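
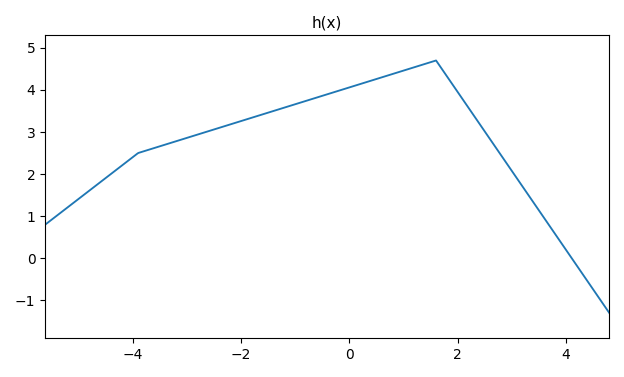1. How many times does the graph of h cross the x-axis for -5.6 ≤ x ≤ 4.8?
1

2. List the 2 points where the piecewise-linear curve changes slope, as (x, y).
(-3.9, 2.5); (1.6, 4.7)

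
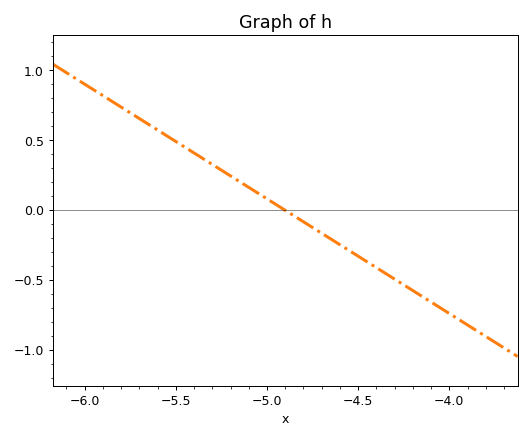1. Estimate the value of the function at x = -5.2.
0.25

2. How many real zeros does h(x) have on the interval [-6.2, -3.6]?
1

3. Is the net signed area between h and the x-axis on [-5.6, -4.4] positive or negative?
positive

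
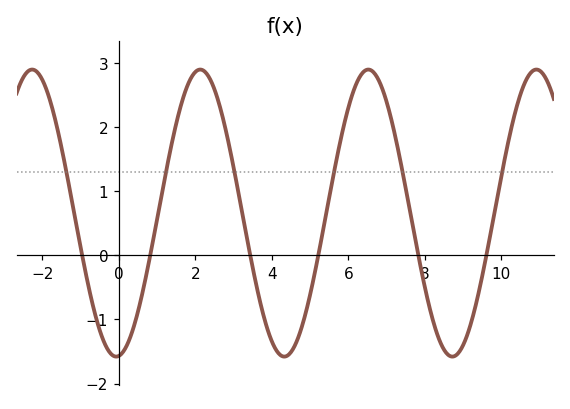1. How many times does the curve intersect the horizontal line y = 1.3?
6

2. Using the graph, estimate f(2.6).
2.4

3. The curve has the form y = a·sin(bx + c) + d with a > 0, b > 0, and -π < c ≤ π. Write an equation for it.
y = 2.24sin(1.4x - 1.5) + 0.66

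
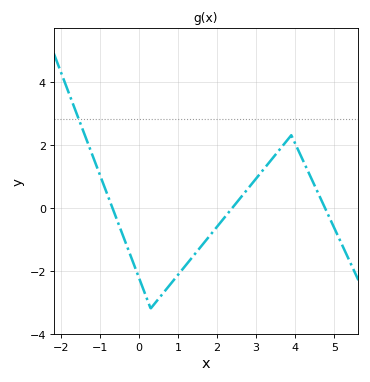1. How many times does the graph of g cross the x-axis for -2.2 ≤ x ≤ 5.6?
3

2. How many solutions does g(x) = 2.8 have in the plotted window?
1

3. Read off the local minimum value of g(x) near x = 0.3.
-3.2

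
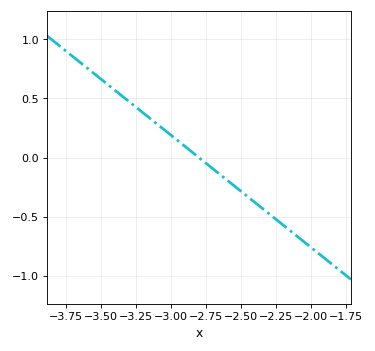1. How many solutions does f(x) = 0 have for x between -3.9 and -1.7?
1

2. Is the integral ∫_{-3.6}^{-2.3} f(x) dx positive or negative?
positive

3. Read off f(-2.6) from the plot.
-0.2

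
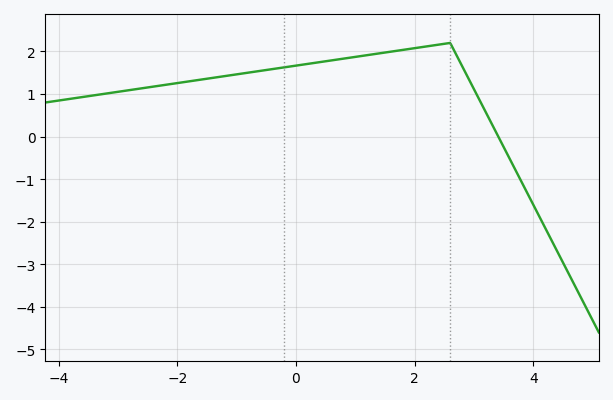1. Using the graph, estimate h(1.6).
2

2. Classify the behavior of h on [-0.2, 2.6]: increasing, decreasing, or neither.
increasing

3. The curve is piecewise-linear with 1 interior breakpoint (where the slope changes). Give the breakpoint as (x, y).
(2.6, 2.2)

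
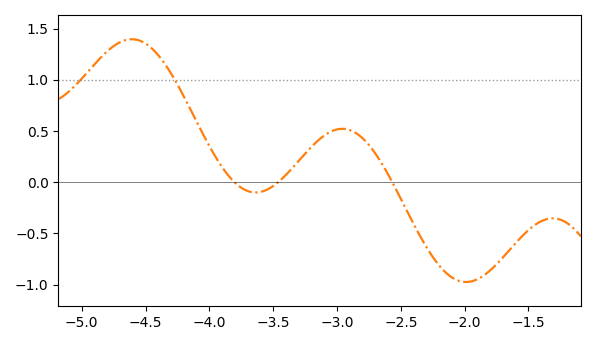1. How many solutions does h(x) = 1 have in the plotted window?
2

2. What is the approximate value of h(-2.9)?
0.5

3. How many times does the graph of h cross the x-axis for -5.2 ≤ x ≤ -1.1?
3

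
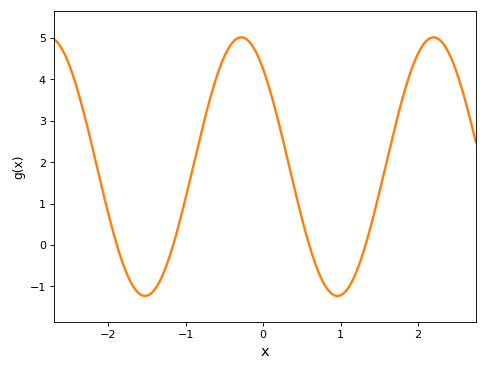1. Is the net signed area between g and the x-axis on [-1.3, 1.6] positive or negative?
positive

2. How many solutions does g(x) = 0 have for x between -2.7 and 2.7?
4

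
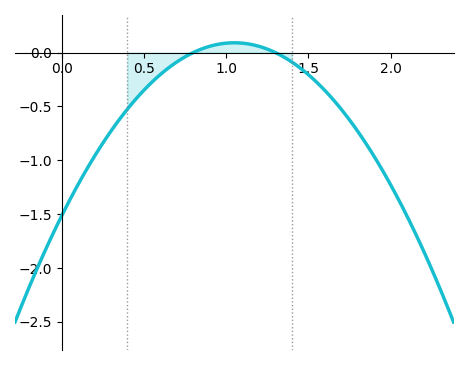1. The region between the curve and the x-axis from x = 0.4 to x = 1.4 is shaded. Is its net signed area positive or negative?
negative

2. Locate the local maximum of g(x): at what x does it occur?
1.05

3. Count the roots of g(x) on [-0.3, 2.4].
2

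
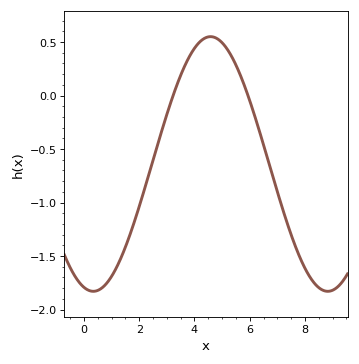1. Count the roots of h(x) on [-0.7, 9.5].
2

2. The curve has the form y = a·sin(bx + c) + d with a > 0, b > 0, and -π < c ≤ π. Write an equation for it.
y = 1.19sin(0.74x - 1.8) - 0.64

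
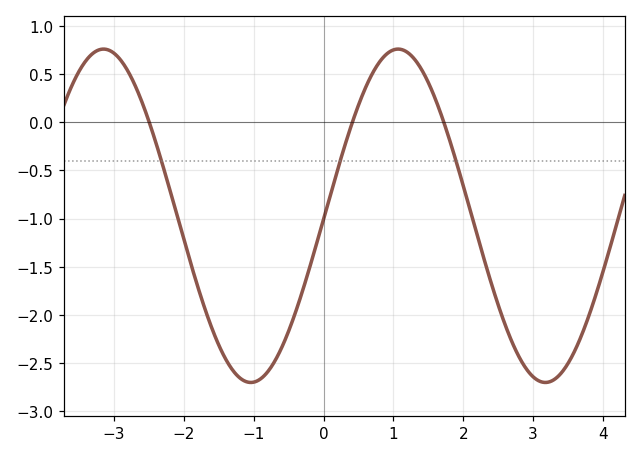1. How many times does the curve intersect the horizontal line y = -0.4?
3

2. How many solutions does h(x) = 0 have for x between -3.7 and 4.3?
3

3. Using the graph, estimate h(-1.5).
-2.31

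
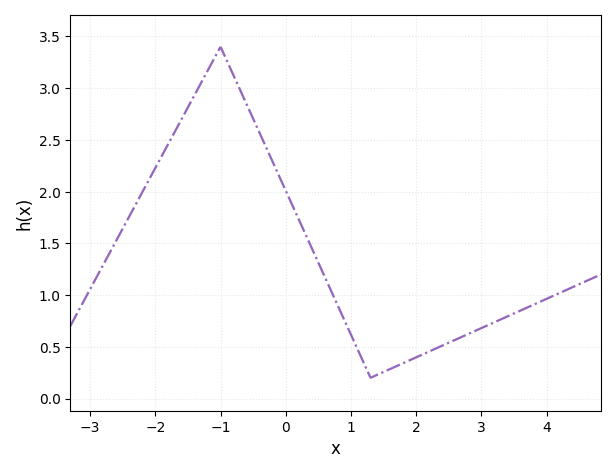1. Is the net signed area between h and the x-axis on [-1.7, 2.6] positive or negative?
positive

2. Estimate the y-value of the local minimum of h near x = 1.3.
0.2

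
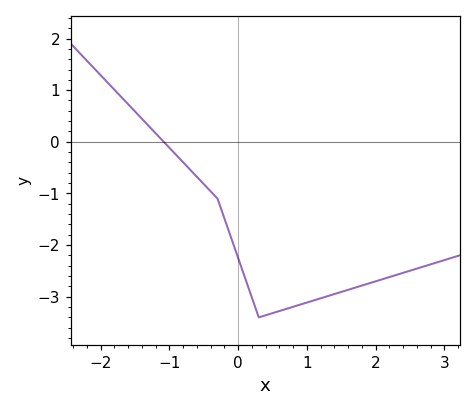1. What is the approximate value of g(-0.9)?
-0.257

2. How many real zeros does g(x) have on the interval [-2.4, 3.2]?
1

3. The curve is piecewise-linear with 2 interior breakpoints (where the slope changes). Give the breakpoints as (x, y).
(-0.3, -1.1); (0.3, -3.4)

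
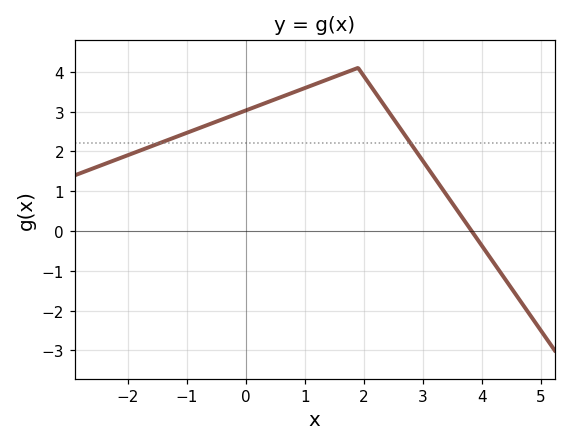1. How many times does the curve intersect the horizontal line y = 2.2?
2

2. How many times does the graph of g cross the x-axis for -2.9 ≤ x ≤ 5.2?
1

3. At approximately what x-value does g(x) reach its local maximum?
1.9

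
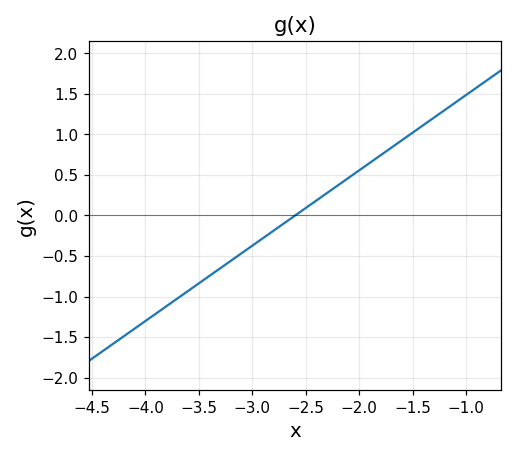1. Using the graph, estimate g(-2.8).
-0.186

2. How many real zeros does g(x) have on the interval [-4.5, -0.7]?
1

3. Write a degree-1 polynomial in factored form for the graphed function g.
y = 0.93(x + 2.6)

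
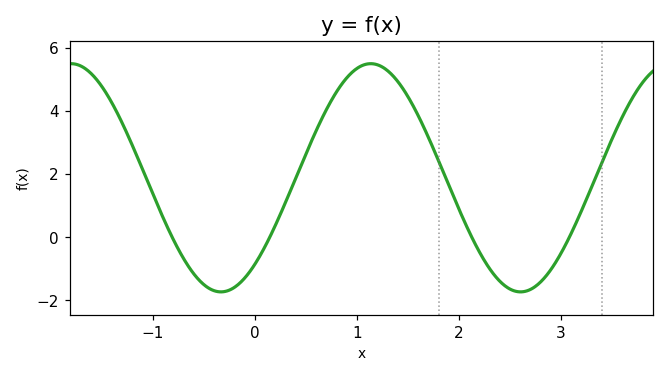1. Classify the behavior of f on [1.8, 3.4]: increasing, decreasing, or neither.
neither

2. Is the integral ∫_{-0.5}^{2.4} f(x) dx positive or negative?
positive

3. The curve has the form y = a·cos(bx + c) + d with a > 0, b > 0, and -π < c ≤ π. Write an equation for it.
y = 3.62cos(2.14x - 2.43) + 1.87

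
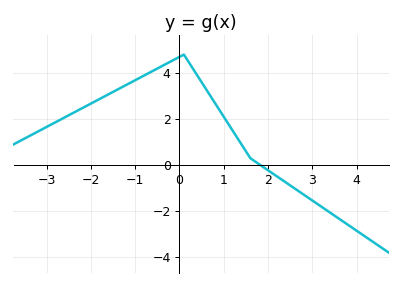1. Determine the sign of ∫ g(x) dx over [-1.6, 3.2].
positive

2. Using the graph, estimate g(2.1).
-0.4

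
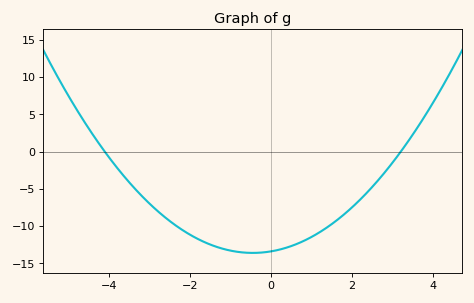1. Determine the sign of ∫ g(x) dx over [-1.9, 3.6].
negative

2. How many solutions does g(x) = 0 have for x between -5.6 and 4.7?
2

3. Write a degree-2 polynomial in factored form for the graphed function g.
y = 1.02(x + 4.1)(x - 3.2)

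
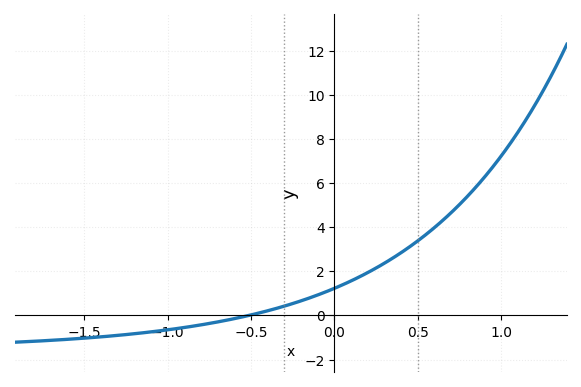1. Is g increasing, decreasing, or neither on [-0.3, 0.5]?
increasing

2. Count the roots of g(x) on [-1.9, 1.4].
1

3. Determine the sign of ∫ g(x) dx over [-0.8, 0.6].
positive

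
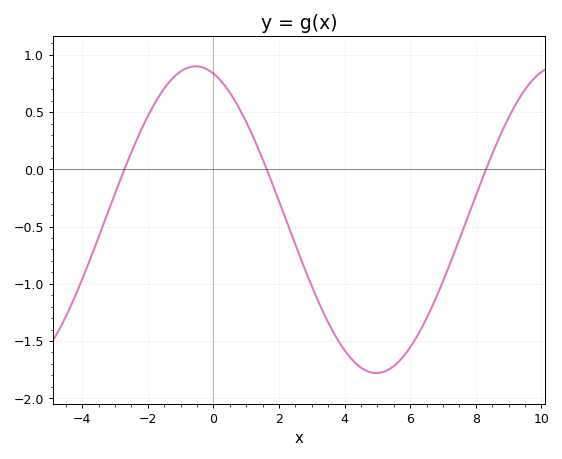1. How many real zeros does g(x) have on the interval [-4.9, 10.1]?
3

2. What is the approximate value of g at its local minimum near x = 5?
-1.8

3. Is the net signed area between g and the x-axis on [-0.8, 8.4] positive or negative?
negative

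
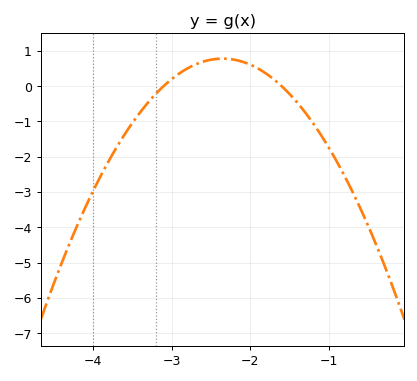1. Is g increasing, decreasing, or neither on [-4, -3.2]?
increasing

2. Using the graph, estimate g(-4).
-3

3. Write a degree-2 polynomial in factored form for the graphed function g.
y = -1.38(x + 3.1)(x + 1.6)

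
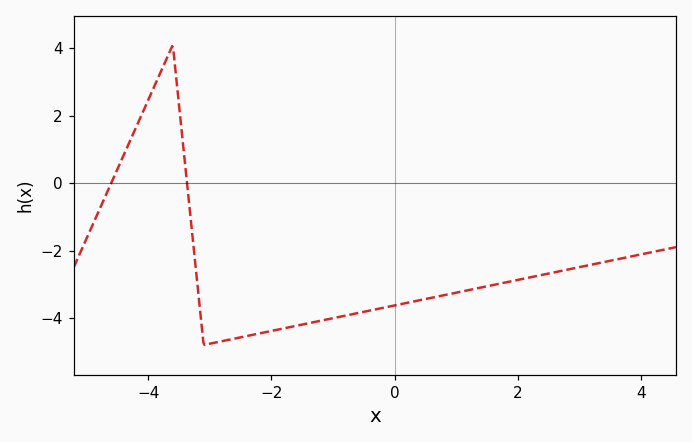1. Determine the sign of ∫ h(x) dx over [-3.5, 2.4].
negative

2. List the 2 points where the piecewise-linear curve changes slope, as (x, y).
(-3.6, 4.1); (-3.1, -4.8)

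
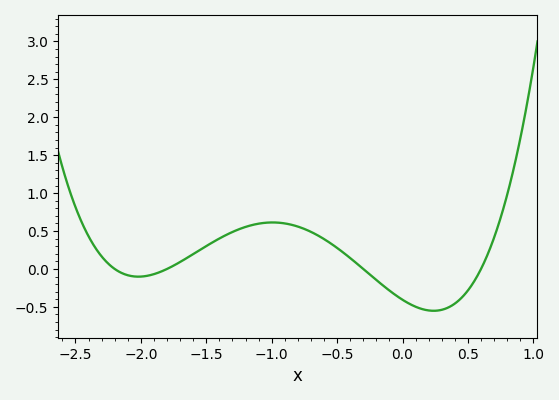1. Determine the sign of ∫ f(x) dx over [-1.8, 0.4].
positive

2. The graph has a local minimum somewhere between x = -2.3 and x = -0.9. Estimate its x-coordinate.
-2.02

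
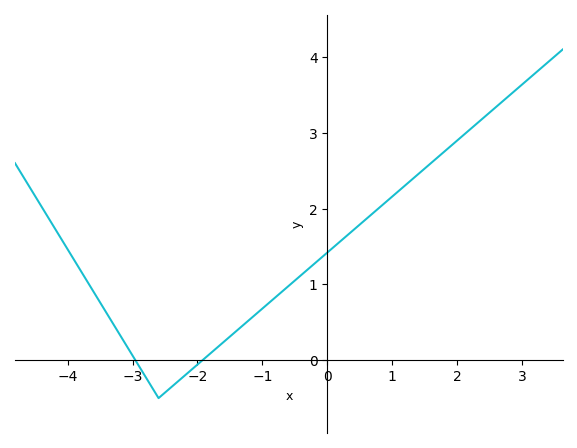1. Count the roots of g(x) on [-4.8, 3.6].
2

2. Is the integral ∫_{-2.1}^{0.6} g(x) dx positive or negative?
positive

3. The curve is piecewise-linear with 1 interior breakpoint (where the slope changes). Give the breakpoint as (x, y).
(-2.6, -0.5)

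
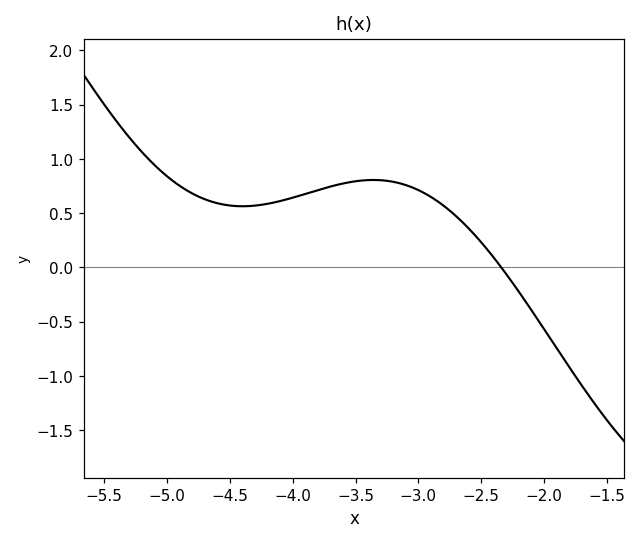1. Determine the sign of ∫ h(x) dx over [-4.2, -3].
positive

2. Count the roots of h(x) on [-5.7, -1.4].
1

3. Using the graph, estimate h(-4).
0.643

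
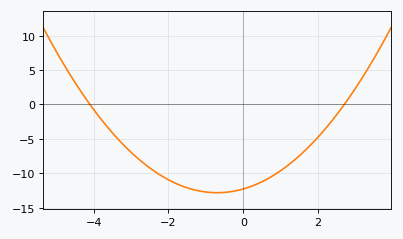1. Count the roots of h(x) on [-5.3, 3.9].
2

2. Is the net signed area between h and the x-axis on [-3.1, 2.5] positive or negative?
negative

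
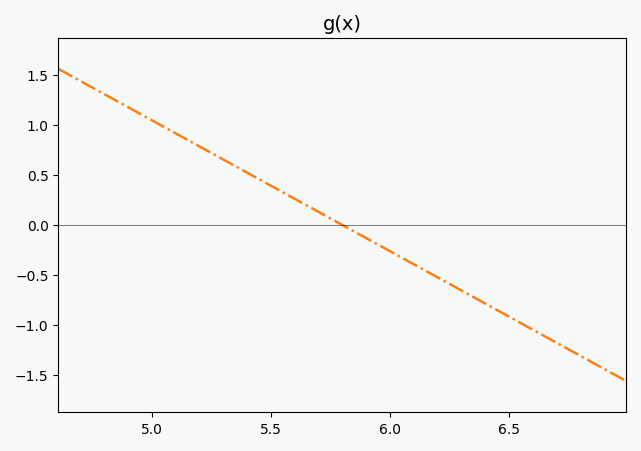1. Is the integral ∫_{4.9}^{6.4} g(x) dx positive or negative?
positive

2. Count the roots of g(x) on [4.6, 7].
1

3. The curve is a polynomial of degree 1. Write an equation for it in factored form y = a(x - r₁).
y = -1.31(x - 5.8)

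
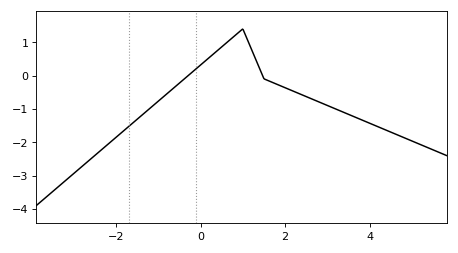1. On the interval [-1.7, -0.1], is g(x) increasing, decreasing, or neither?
increasing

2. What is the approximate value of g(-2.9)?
-2.8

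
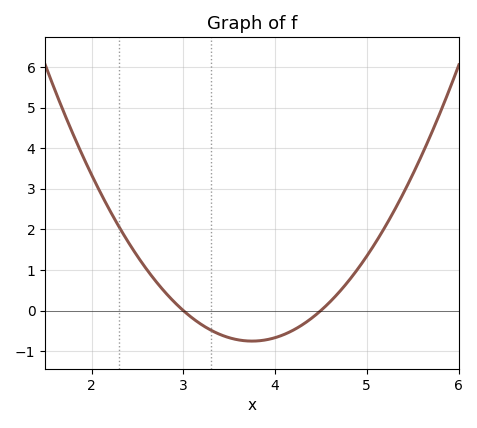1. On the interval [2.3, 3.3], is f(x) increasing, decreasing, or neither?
decreasing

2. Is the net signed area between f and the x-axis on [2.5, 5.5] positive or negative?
positive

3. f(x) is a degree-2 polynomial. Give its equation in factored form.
y = 1.34(x - 3)(x - 4.5)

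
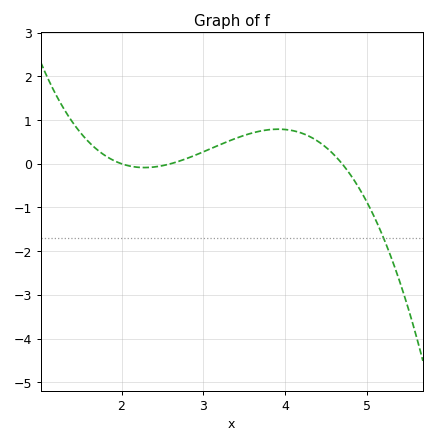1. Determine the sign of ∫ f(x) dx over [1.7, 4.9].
positive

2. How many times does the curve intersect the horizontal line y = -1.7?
1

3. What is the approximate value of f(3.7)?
0.748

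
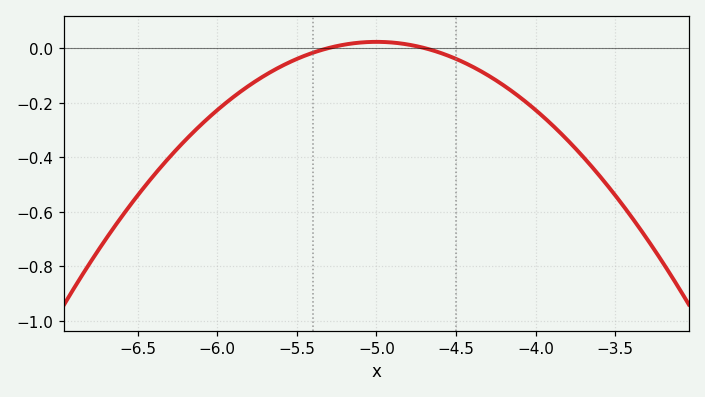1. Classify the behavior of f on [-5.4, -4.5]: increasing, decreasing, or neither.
neither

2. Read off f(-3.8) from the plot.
-0.338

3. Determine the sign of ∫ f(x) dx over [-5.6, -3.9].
negative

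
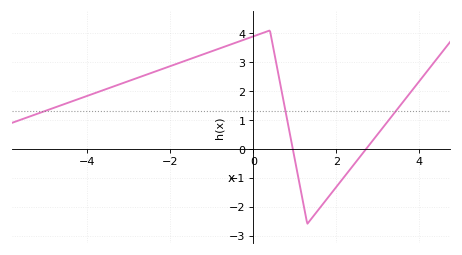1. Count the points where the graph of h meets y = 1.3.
3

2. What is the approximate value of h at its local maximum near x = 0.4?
4.1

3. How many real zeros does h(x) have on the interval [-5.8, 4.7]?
2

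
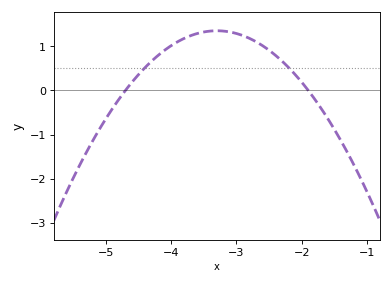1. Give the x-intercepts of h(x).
-4.7, -1.9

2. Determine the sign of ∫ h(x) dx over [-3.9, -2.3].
positive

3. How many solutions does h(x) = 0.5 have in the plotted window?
2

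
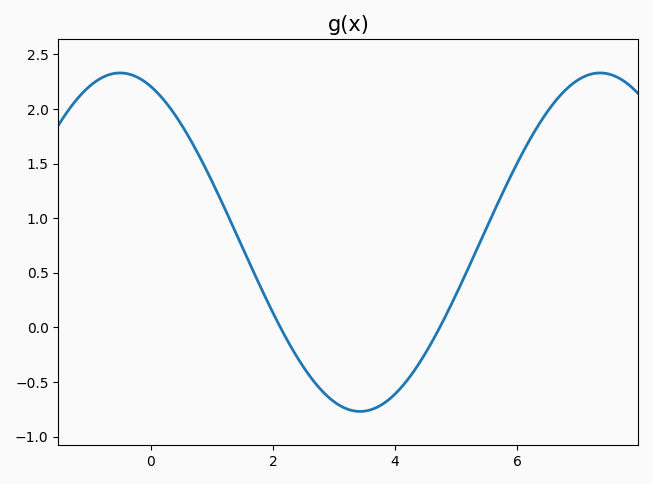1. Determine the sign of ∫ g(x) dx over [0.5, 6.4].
positive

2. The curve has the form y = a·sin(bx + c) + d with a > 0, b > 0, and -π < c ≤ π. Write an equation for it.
y = 1.55sin(0.8x + 1.97) + 0.78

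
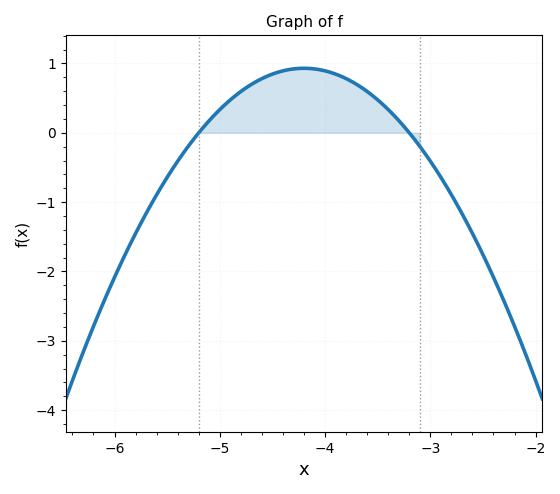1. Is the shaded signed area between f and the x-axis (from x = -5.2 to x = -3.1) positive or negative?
positive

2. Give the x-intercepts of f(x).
-5.2, -3.2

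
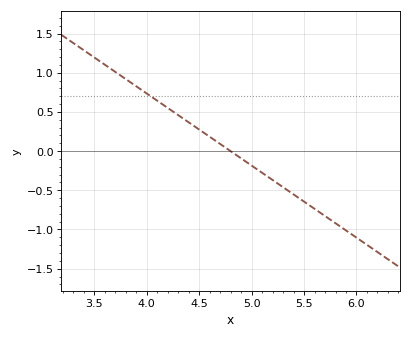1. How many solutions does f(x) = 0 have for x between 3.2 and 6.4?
1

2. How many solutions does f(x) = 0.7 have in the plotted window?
1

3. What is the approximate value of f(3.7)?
1.01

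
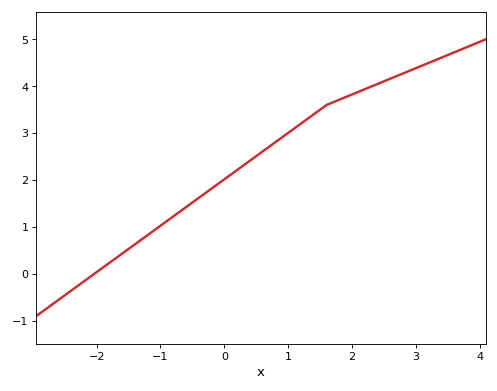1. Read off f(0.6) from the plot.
2.61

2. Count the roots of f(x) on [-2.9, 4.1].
1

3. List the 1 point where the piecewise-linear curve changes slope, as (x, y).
(1.6, 3.6)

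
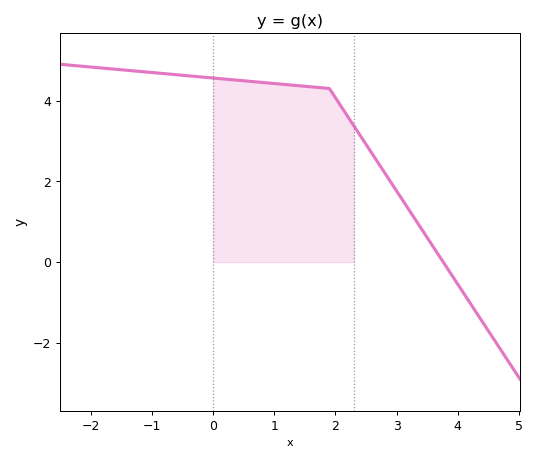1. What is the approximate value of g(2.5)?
2.92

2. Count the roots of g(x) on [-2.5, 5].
1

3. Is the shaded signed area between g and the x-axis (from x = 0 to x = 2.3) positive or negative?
positive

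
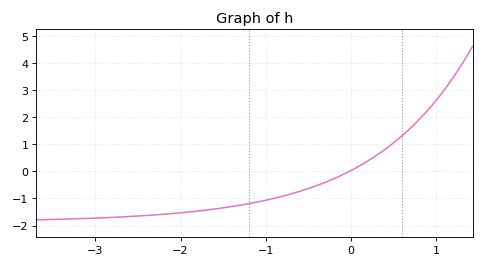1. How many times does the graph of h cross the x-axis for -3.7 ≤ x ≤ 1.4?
1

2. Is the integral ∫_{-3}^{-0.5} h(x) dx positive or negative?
negative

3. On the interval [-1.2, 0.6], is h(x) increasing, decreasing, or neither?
increasing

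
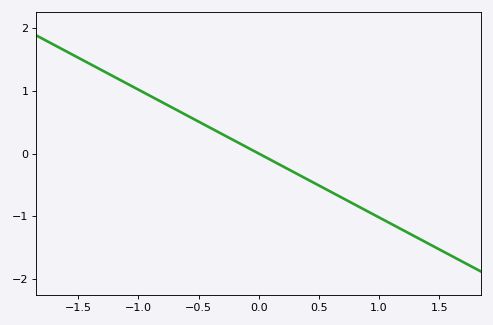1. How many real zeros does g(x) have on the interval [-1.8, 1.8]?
1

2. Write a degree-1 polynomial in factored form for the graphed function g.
y = -1.02(x - 0)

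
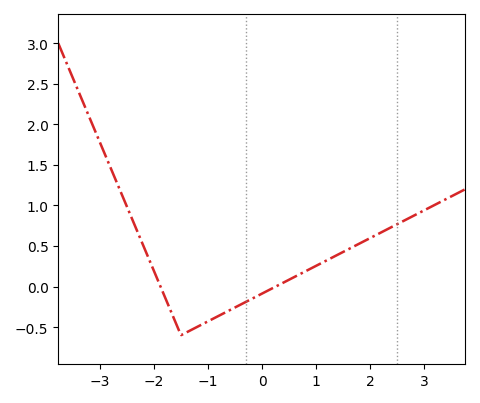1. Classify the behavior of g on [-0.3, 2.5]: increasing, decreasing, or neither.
increasing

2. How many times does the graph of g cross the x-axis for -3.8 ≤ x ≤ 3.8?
2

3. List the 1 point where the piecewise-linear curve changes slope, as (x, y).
(-1.5, -0.6)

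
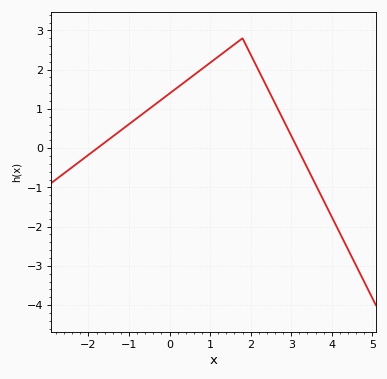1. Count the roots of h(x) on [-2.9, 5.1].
2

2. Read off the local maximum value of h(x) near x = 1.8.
2.8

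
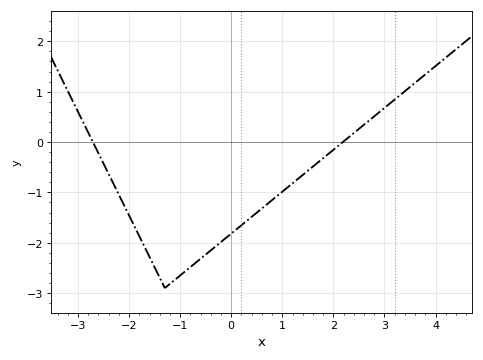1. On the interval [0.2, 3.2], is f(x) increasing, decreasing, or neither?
increasing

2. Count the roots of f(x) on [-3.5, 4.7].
2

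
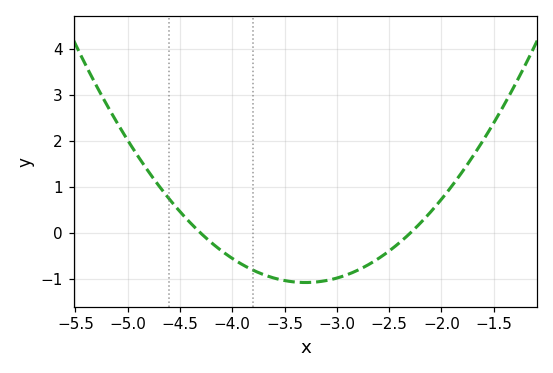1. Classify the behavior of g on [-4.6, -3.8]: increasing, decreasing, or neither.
decreasing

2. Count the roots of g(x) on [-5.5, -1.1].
2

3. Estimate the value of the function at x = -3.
-0.974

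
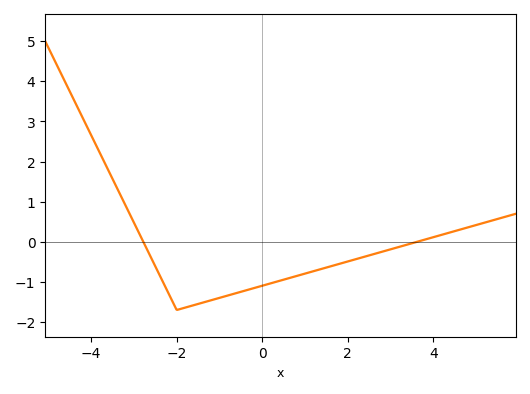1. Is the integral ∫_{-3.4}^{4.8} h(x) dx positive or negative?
negative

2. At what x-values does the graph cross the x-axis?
-2.8, 3.6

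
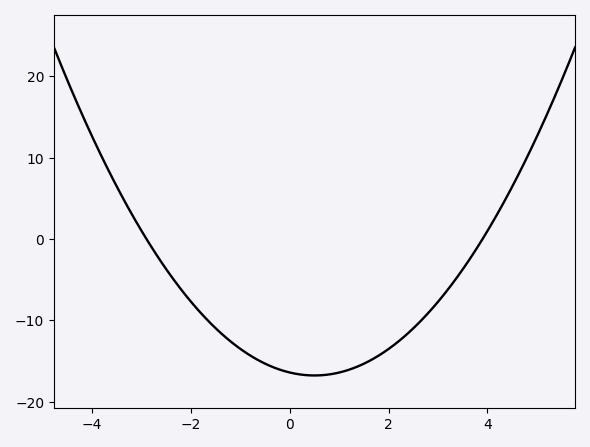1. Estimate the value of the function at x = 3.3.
-5.39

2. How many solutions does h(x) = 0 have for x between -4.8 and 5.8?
2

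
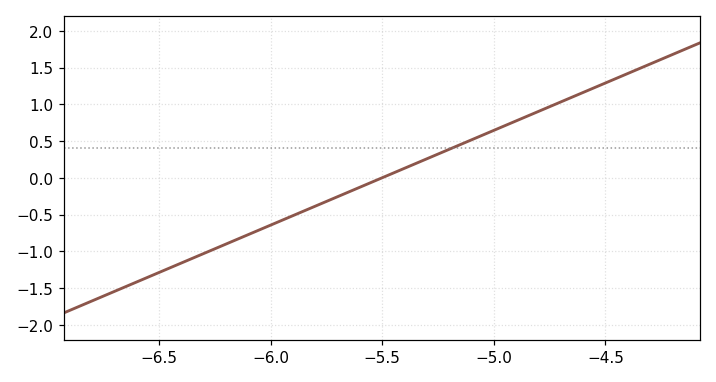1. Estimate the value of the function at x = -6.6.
-1.4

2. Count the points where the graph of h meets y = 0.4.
1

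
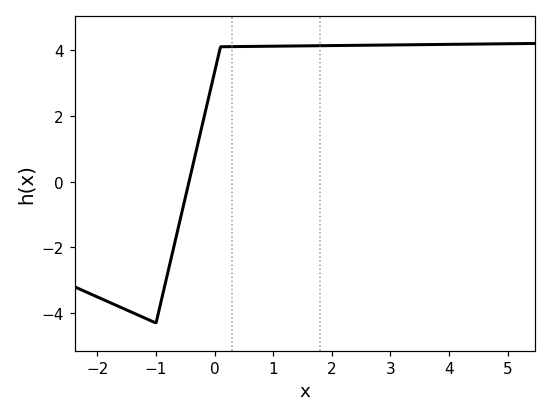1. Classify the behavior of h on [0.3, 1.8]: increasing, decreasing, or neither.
increasing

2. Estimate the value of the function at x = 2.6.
4.2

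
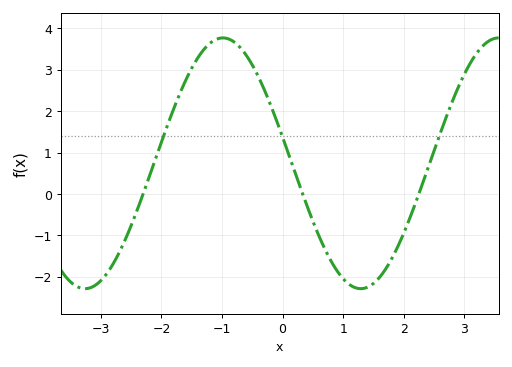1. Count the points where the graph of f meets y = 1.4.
3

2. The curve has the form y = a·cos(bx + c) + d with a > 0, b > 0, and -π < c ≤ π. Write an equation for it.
y = 3.03cos(1.38x + 1.36) + 0.74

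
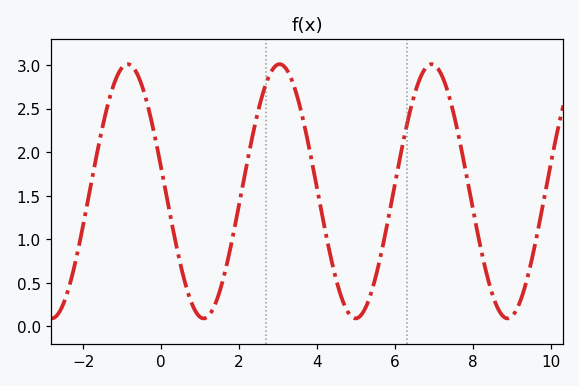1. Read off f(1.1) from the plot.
0.09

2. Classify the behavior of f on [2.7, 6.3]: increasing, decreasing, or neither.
neither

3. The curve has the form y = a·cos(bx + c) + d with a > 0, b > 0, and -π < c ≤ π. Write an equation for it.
y = 1.46cos(1.61x + 1.39) + 1.55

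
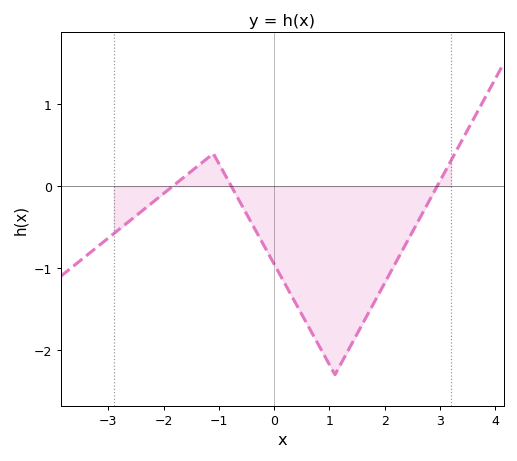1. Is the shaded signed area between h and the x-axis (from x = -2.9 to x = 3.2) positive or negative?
negative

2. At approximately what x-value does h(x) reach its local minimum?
1.1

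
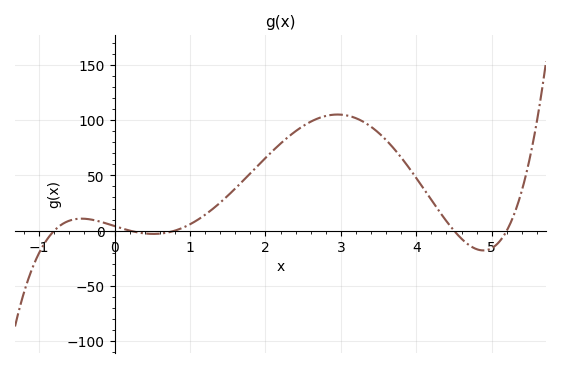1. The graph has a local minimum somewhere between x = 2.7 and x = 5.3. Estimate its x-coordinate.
4.89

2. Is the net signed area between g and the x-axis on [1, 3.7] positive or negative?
positive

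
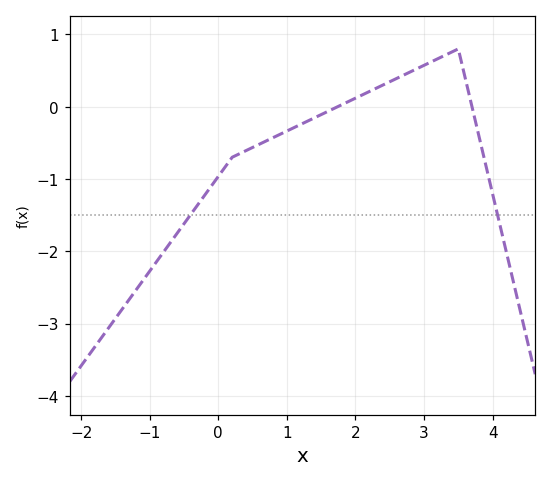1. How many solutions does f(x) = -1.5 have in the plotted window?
2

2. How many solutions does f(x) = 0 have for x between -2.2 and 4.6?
2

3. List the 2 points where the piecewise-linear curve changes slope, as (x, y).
(0.2, -0.7); (3.5, 0.8)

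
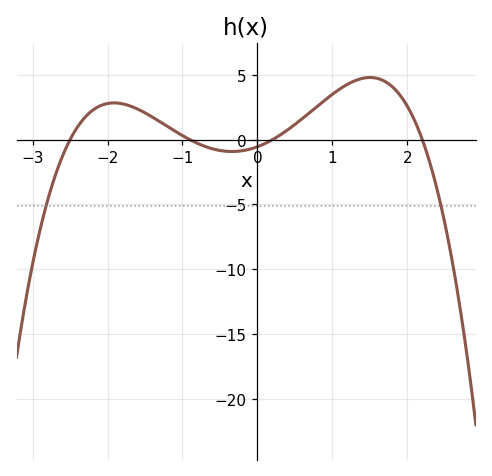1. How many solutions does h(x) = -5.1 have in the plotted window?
2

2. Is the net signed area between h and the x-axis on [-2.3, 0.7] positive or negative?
positive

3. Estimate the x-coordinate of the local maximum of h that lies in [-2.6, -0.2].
-1.91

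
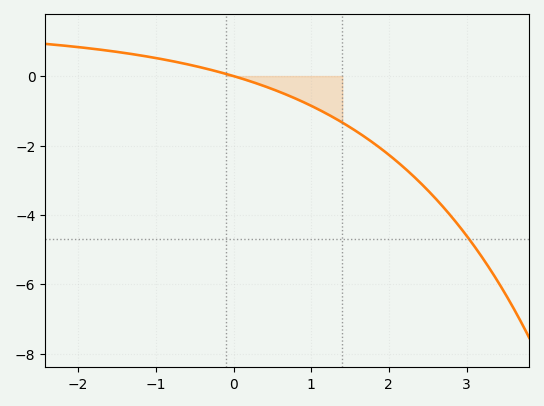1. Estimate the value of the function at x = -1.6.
0.8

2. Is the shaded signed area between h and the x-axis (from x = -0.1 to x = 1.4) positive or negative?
negative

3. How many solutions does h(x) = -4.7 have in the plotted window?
1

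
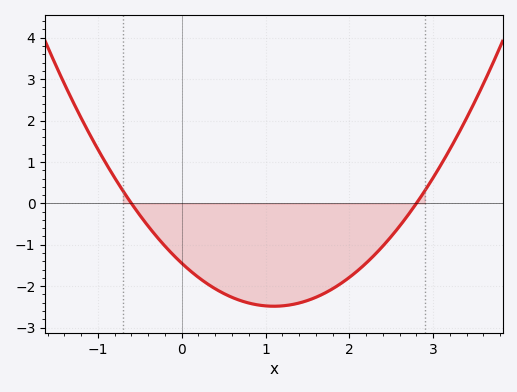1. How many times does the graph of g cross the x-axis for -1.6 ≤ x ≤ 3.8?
2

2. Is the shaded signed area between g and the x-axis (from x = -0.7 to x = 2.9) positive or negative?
negative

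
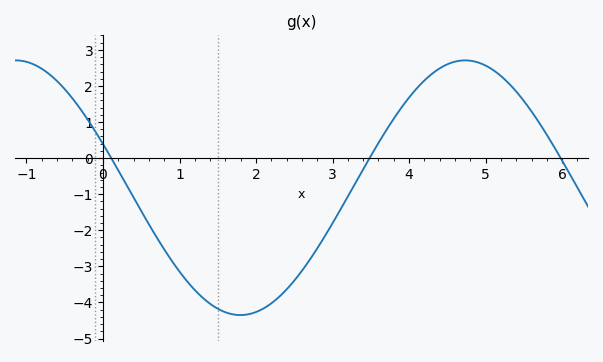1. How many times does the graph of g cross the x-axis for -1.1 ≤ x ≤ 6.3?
3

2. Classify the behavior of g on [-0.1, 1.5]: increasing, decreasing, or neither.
decreasing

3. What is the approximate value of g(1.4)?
-4.04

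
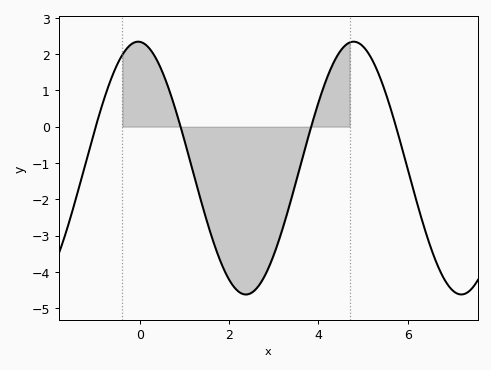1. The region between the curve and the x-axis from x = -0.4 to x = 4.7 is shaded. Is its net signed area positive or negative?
negative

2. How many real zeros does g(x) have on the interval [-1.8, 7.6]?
4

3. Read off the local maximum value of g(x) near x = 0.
2.3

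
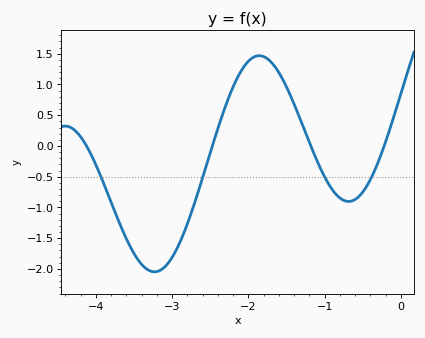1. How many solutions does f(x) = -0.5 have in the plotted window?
4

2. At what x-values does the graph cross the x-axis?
-4.1, -2.5, -1.2, -0.2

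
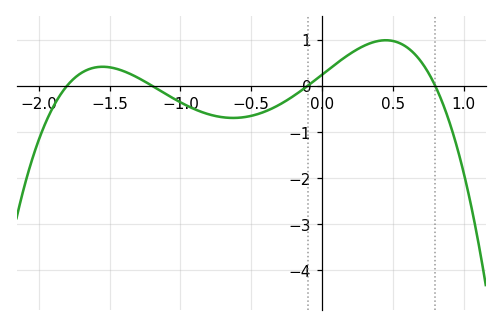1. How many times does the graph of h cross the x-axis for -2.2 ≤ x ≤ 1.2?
4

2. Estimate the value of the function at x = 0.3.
0.9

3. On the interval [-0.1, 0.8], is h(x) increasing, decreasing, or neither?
neither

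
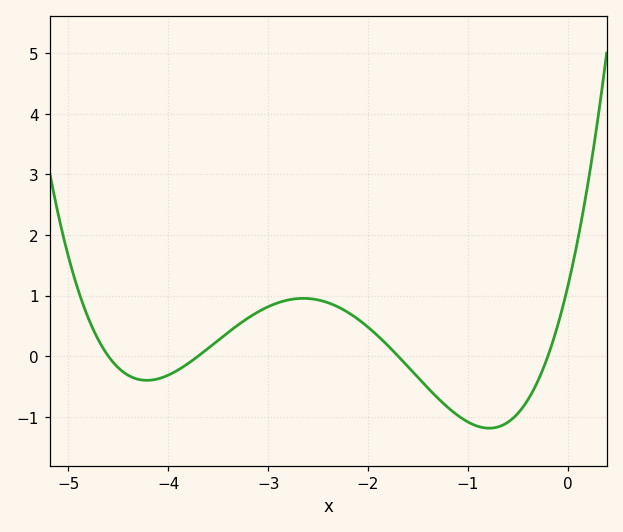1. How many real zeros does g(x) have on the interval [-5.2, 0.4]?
4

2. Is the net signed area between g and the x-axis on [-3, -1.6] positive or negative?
positive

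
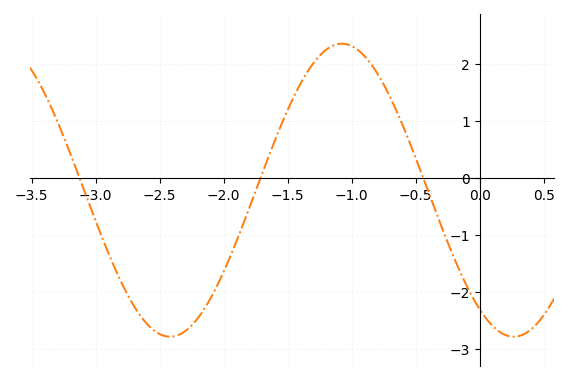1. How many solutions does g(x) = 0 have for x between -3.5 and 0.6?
3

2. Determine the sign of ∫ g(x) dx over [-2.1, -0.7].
positive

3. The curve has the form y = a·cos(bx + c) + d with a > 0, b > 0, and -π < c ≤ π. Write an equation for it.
y = 2.57cos(2.3x + 2.5) - 0.21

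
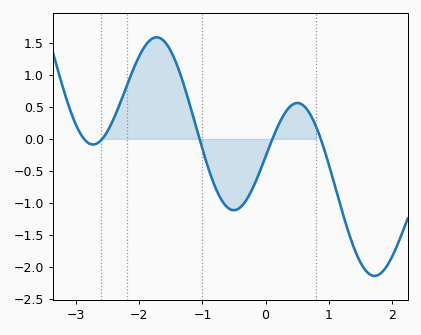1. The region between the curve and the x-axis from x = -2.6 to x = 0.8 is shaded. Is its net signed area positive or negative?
positive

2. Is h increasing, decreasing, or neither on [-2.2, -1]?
neither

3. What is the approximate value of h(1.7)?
-2.13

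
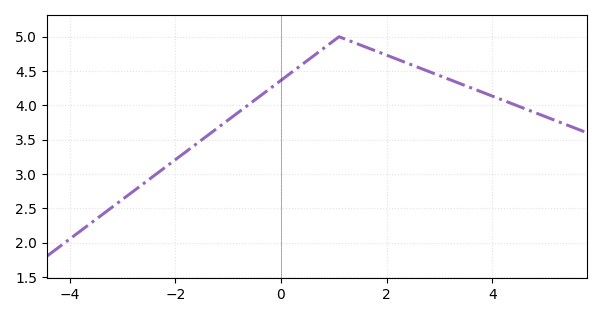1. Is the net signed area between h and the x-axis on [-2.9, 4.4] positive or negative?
positive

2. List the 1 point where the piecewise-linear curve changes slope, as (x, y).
(1.1, 5)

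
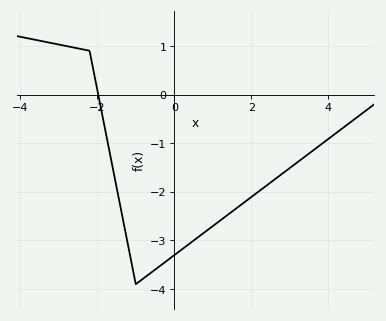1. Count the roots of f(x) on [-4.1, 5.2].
1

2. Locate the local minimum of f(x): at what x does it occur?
-0.997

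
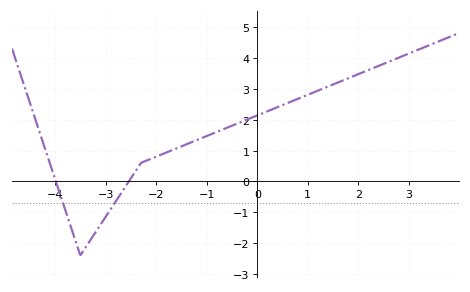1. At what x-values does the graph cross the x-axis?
-4, -2.6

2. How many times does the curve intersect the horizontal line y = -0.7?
2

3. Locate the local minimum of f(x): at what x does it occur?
-3.4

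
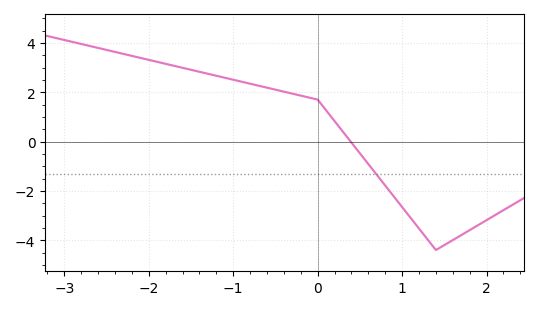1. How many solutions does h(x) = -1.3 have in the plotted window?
1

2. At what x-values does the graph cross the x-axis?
0.39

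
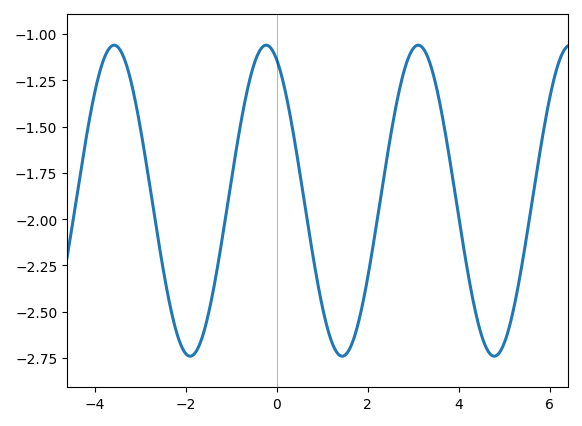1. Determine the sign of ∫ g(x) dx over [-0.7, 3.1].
negative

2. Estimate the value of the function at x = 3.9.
-1.82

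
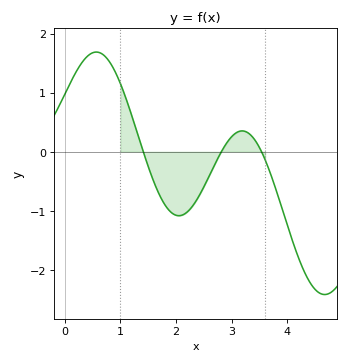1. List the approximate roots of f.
1.41, 2.81, 3.53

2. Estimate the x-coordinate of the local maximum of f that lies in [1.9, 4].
3.19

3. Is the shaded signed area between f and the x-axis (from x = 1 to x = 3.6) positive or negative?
negative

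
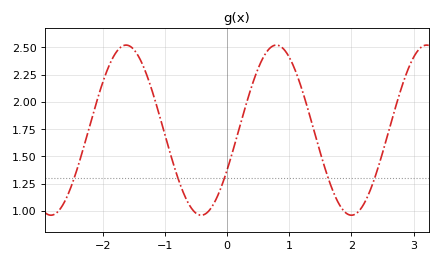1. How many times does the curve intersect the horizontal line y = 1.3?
5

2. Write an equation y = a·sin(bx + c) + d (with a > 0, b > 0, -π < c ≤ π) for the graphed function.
y = 0.78sin(2.6x - 0.49) + 1.74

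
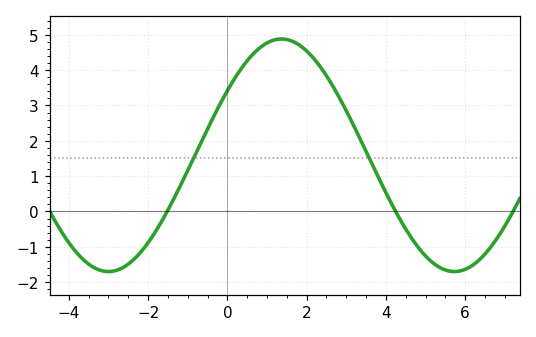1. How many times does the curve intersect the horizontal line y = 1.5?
2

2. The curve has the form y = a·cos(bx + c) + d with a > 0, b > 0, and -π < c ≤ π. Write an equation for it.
y = 3.29cos(0.72x - 0.982) + 1.59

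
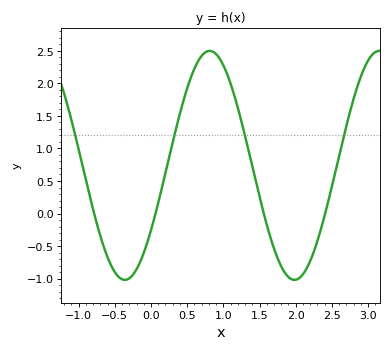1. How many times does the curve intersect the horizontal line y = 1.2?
4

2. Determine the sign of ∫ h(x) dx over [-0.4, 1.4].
positive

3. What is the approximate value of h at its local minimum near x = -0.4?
-1.02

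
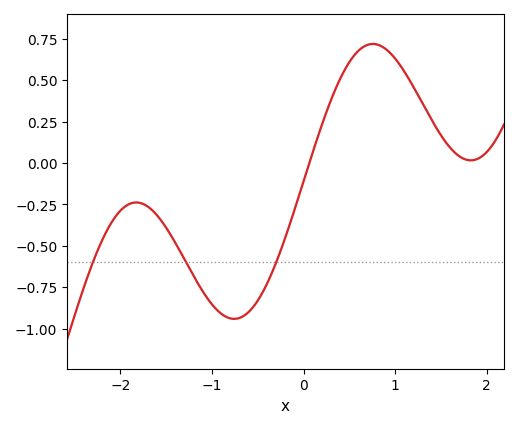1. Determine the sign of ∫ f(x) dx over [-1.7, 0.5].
negative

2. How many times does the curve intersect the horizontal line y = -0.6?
3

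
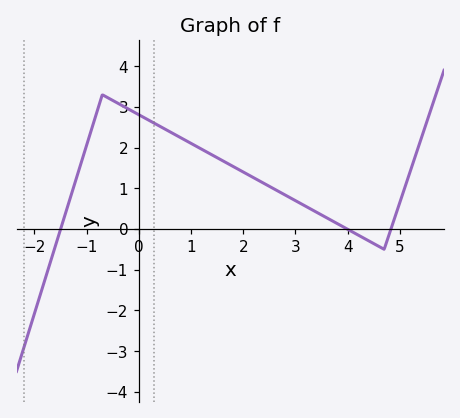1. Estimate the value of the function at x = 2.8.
0.8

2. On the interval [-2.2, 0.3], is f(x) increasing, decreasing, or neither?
neither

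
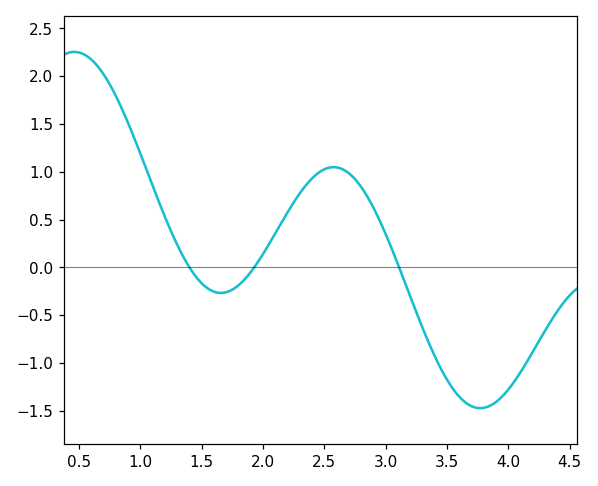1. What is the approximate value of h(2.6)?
1.05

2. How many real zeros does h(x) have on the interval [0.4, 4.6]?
3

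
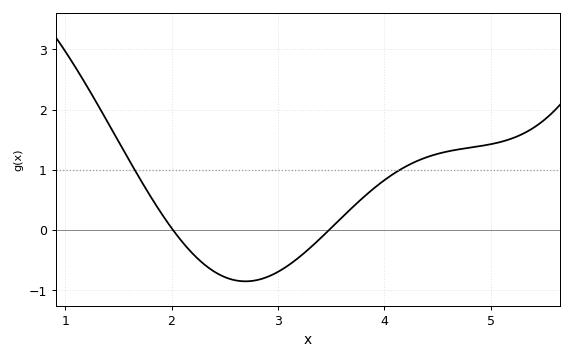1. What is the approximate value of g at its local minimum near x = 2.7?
-0.9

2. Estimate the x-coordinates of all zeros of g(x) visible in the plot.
2, 3.5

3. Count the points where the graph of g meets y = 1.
2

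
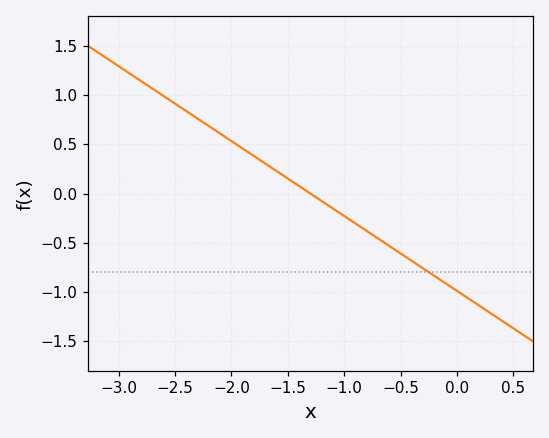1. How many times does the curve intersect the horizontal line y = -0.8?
1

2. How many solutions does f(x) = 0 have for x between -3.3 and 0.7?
1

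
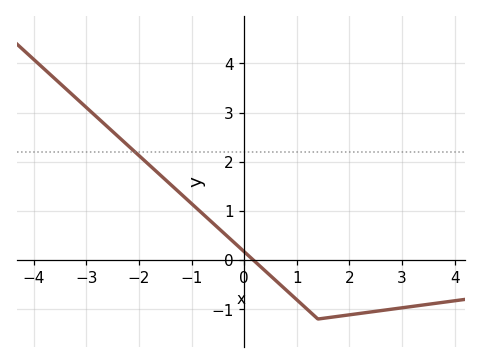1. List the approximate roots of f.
0.173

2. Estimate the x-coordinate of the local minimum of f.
1.4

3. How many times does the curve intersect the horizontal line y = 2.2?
1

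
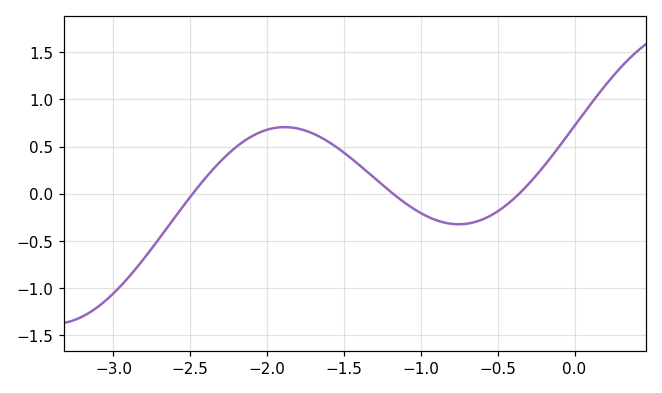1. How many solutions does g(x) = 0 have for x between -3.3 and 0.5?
3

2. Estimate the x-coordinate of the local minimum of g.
-0.753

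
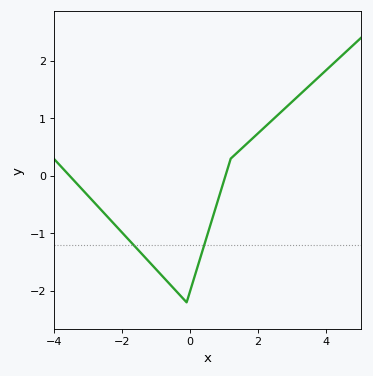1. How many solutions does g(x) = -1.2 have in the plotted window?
2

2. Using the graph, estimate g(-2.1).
-0.925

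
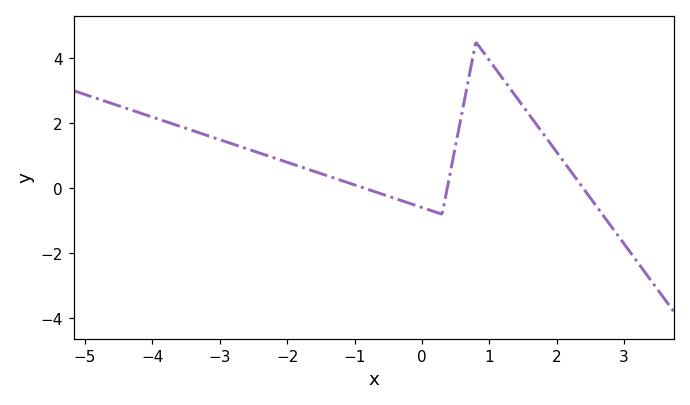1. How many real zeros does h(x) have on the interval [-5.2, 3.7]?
3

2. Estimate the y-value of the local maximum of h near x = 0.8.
4.4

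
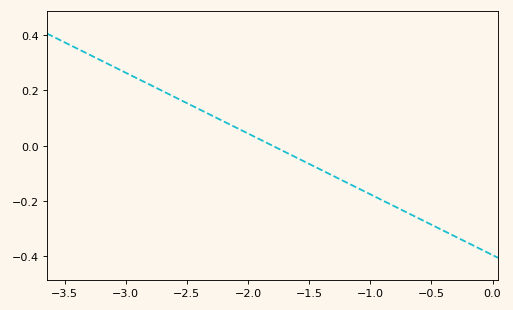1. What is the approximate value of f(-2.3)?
0.11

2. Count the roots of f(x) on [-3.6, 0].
1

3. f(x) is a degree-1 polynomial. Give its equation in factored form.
y = -0.22(x + 1.8)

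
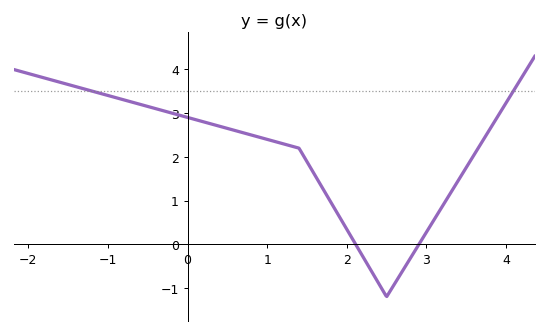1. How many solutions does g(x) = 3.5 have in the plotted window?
2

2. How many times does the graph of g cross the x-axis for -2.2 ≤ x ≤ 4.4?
2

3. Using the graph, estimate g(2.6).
-0.9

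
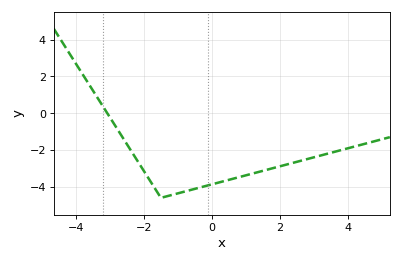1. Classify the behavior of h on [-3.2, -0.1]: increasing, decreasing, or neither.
neither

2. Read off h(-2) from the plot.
-3.14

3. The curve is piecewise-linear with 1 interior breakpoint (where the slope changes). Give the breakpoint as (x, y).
(-1.5, -4.6)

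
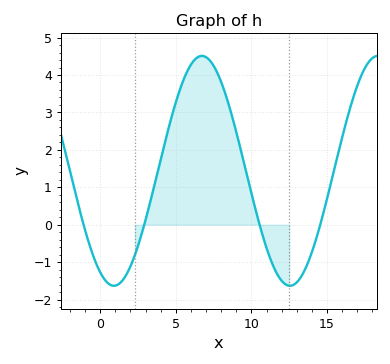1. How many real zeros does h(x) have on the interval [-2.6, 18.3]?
4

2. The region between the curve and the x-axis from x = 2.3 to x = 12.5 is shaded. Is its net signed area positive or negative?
positive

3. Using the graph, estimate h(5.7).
4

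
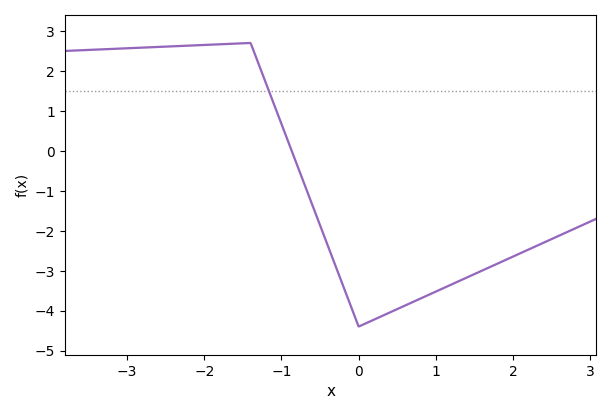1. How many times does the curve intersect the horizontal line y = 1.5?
1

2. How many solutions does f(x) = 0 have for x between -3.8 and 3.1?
1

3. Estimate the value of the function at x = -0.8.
-0.3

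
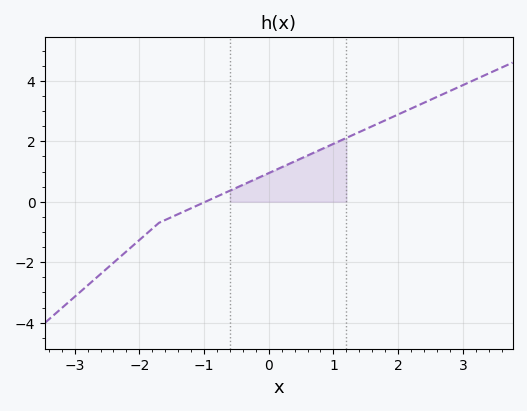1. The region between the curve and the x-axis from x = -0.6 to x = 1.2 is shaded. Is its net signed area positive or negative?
positive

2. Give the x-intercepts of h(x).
-1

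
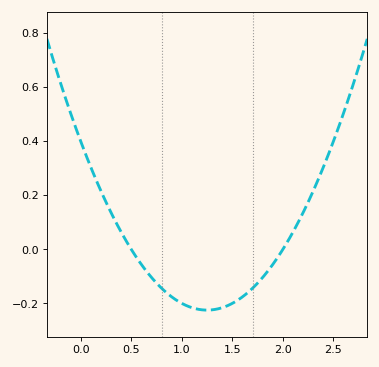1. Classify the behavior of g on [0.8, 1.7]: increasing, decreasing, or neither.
neither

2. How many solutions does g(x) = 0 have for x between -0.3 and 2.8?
2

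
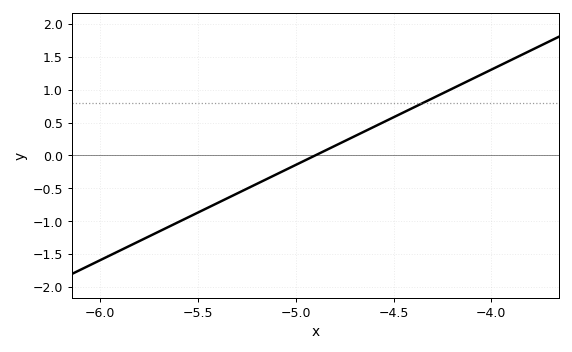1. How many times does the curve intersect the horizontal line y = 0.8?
1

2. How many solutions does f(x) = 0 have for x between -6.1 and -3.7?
1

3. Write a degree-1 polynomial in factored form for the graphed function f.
y = 1.45(x + 4.9)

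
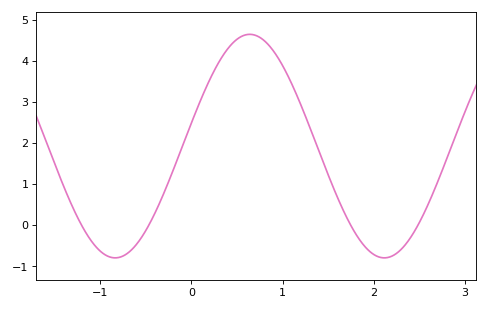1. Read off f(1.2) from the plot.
2.93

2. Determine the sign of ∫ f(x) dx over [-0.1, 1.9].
positive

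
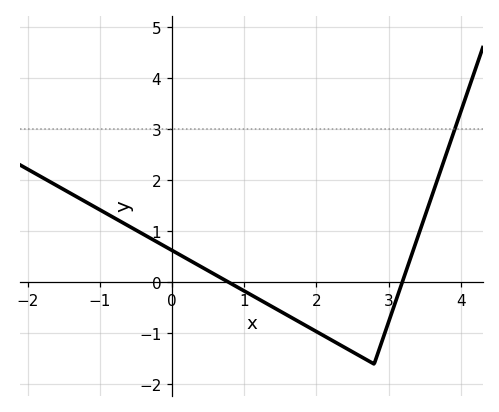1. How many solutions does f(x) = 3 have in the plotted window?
1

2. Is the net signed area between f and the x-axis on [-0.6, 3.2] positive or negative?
negative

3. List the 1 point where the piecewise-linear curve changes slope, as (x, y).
(2.8, -1.6)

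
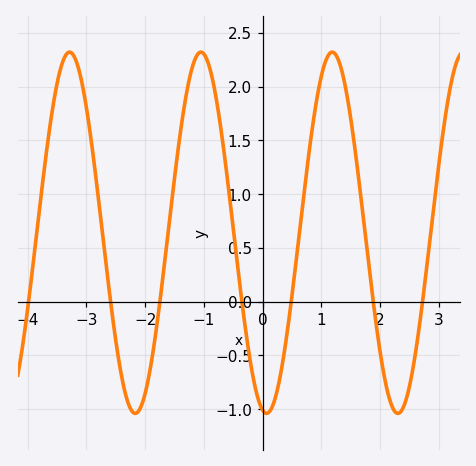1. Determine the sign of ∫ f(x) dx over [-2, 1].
positive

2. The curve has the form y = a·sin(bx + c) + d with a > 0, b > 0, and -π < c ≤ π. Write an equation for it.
y = 1.68sin(2.8x - 1.8) + 0.64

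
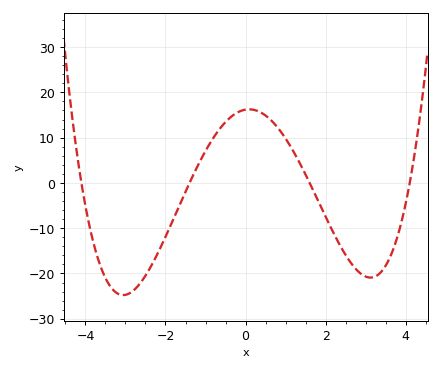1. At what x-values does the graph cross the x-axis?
-4.2, -1.4, 1.6, 4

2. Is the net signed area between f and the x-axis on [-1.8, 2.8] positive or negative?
positive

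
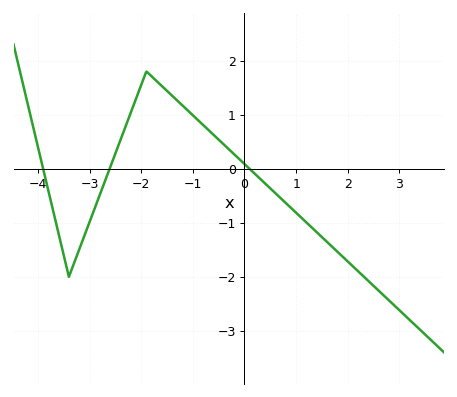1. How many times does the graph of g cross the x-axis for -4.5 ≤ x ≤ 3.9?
3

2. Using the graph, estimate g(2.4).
-2.1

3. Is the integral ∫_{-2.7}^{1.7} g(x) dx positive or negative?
positive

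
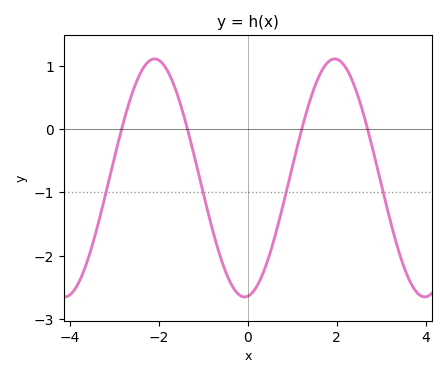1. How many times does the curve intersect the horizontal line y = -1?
4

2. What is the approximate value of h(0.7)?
-1.46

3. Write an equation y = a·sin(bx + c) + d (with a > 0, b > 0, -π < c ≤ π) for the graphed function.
y = 1.88sin(1.55x - 1.46) - 0.77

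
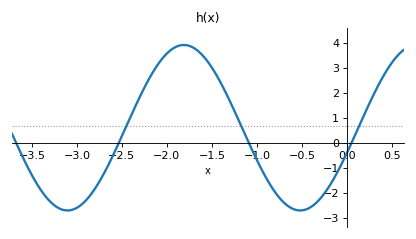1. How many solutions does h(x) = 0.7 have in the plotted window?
3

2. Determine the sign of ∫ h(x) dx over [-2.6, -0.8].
positive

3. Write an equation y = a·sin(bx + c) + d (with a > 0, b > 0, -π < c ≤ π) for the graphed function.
y = 3.31sin(2.4x - 0.31) + 0.62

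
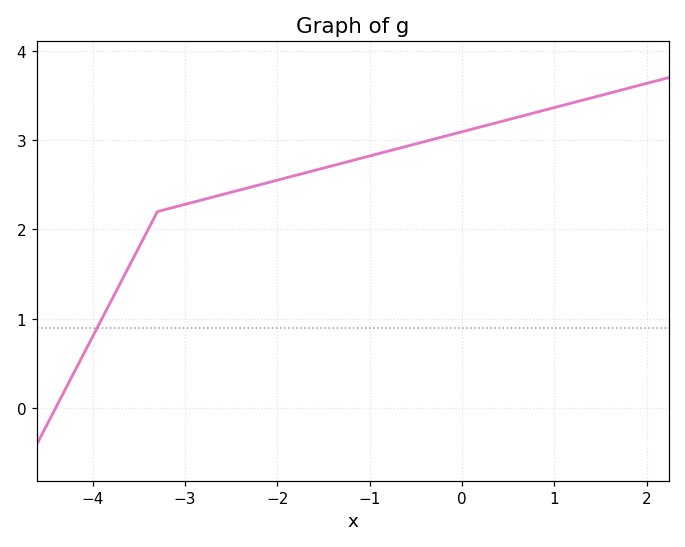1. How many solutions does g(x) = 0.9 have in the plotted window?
1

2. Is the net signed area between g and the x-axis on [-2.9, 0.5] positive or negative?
positive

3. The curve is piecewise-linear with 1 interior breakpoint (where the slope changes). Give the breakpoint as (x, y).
(-3.3, 2.2)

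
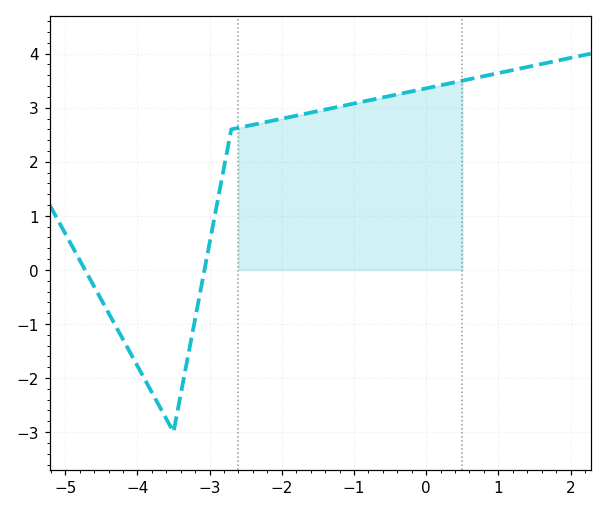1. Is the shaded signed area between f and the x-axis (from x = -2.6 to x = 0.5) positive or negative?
positive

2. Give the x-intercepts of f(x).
-4.7, -3.1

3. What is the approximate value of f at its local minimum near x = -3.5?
-3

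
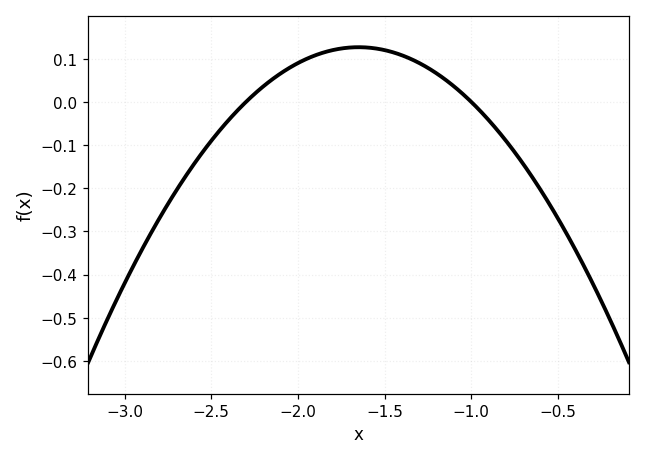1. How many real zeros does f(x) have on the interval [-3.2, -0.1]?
2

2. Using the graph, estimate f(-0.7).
-0.14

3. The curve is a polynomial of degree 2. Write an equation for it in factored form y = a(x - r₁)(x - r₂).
y = -0.3(x + 2.3)(x + 1)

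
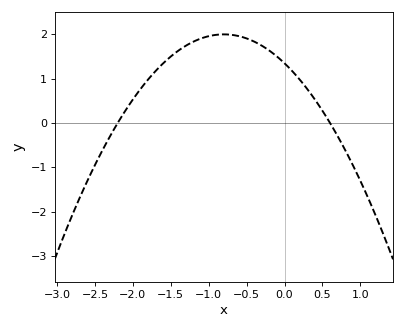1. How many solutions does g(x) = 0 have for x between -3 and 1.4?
2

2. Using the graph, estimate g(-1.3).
1.7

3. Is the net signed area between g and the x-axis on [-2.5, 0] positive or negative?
positive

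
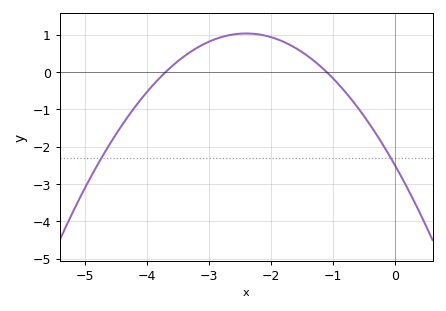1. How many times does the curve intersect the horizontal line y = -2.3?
2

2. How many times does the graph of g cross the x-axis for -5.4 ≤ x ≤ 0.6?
2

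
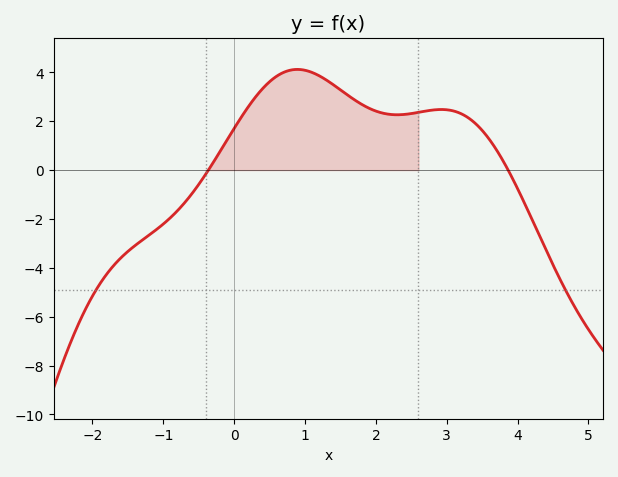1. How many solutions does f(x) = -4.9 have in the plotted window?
2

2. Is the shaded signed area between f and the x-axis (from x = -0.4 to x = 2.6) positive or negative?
positive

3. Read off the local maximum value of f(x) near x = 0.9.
4.12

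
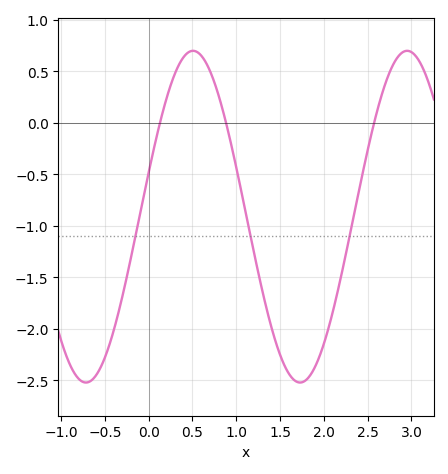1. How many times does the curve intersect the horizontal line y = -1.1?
3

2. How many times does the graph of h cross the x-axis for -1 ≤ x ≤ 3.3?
3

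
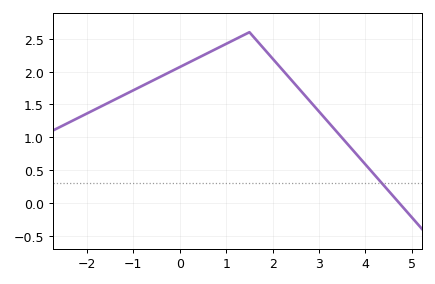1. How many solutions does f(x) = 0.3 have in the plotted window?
1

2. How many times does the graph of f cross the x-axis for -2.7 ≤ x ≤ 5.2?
1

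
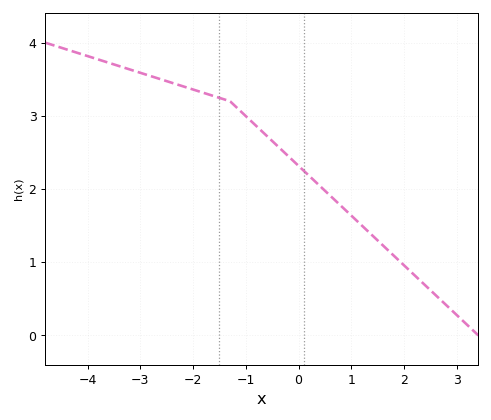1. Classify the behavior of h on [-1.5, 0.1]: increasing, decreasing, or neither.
decreasing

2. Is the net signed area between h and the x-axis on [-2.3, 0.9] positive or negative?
positive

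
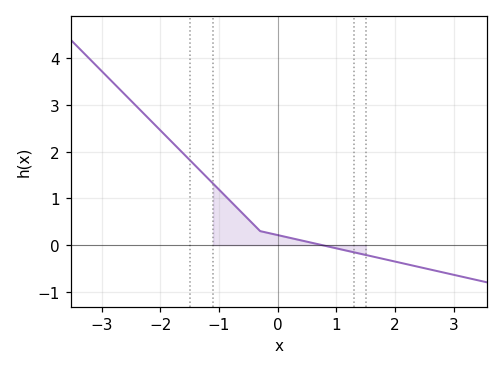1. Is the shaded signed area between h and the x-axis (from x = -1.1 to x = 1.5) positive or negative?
positive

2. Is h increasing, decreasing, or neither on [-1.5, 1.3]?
decreasing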